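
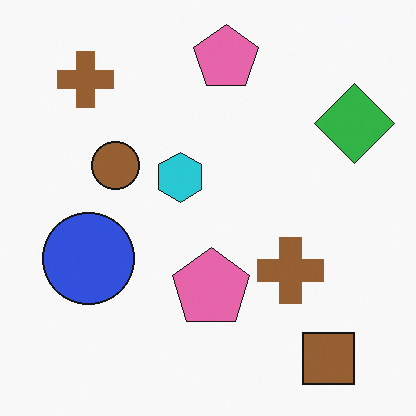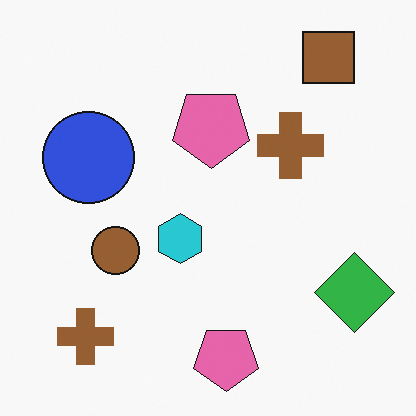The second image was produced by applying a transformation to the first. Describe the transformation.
The image was flipped vertically (top ↔ bottom).

The brown square is in the bottom-right of the first image and the top-right of the second — shapes on opposite sides of the horizontal midline have swapped in a mirror flip.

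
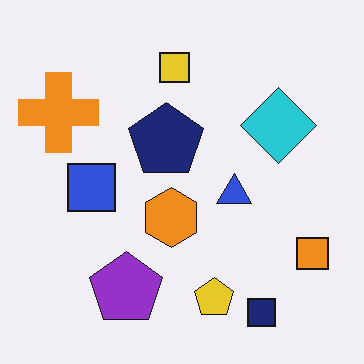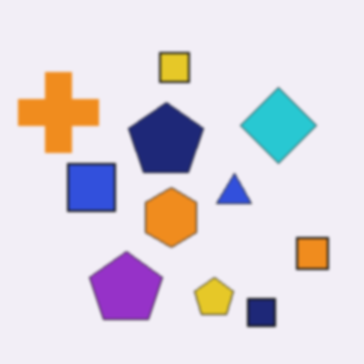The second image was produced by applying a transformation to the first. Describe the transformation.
It was slightly softened.

Shape edges and outlines are uniformly softened across the whole image.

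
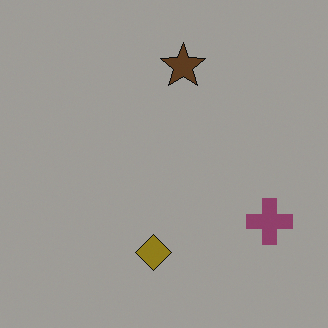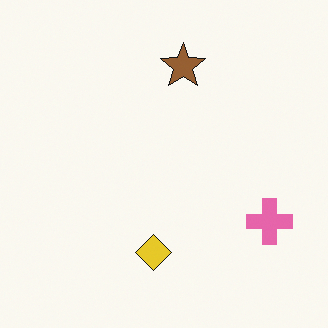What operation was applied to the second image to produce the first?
The transformation is: noticeably darkened.

Every pixel — background and shapes alike — is uniformly darkened.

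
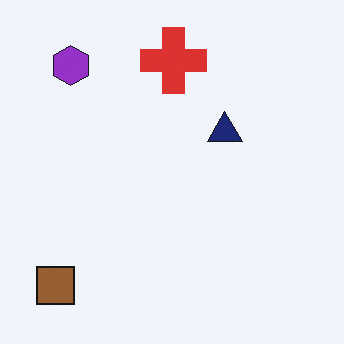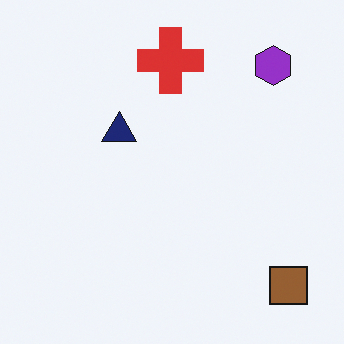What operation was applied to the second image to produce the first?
It was flipped horizontally (left ↔ right).

The brown square is in the bottom-right of the second image and the bottom-left of the first — shapes on opposite sides of the vertical midline have swapped in a mirror flip.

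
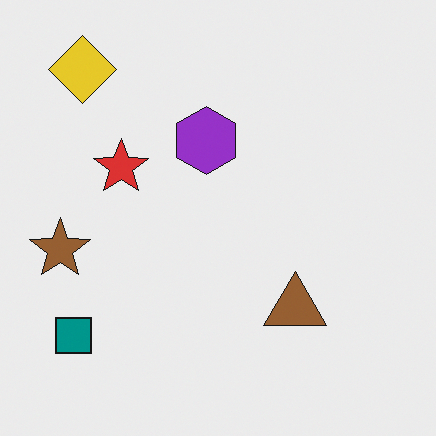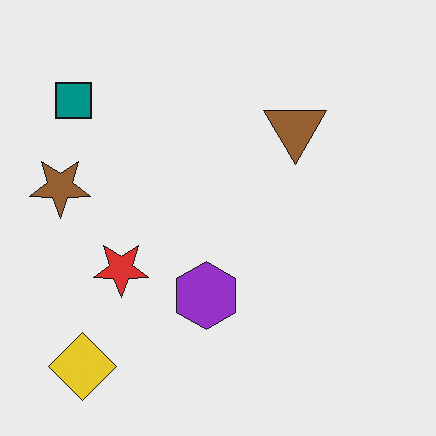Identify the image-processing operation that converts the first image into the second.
It was flipped vertically (top ↔ bottom).

The yellow diamond is in the top-left of the first image and the bottom-left of the second — shapes on opposite sides of the horizontal midline have swapped in a mirror flip.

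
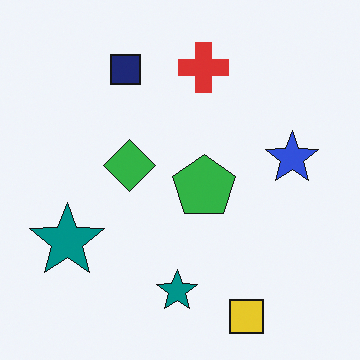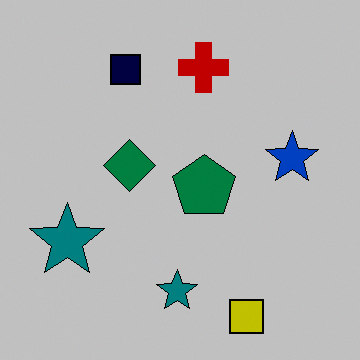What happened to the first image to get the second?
The second image is the first heavily posterized to just a handful of flat colors.

Each flat color has snapped to a coarser quantized level — most visibly, the near-white background has dropped to a flat grey.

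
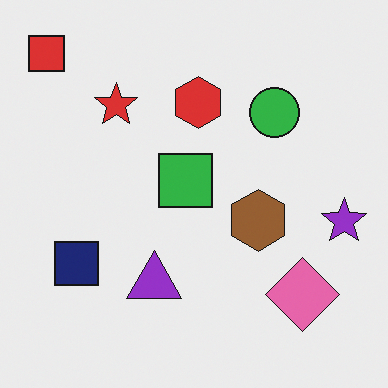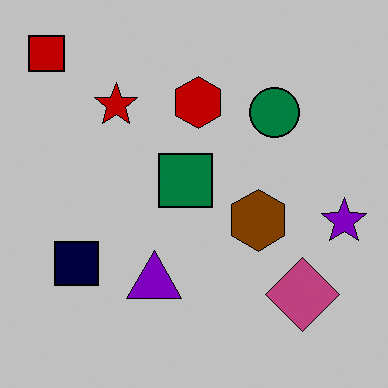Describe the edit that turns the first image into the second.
Heavily posterized to just a handful of flat colors.

Each flat color has snapped to a coarser quantized level — most visibly, the near-white background has dropped to a flat grey.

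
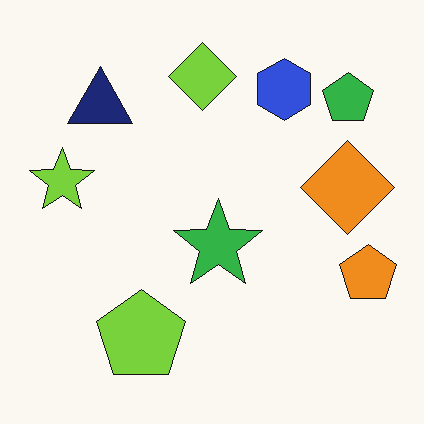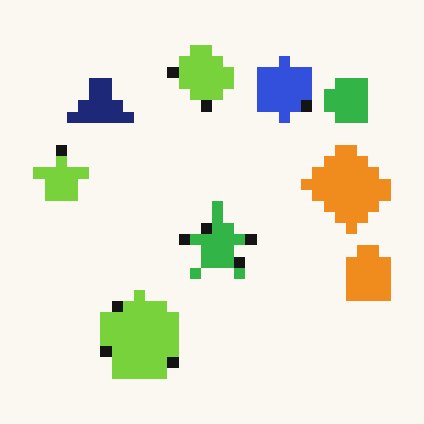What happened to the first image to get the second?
The transformation is: coarsely pixelated.

Shapes are reduced to large square blocks; fine edges and outlines are lost — a downscale-then-upscale (mosaic) effect.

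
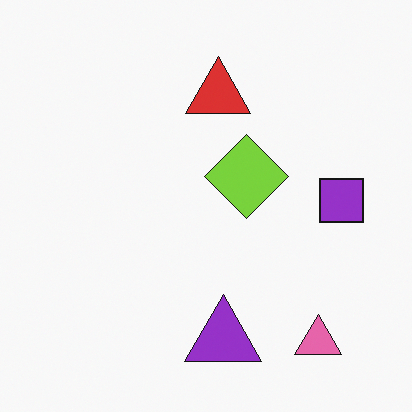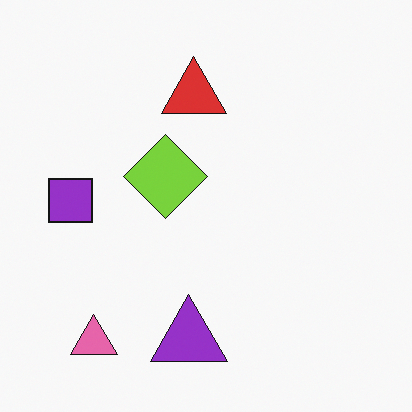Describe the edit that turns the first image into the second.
Flipped horizontally (left ↔ right).

The purple square is in the right of the first image and the left of the second — shapes on opposite sides of the vertical midline have swapped in a mirror flip.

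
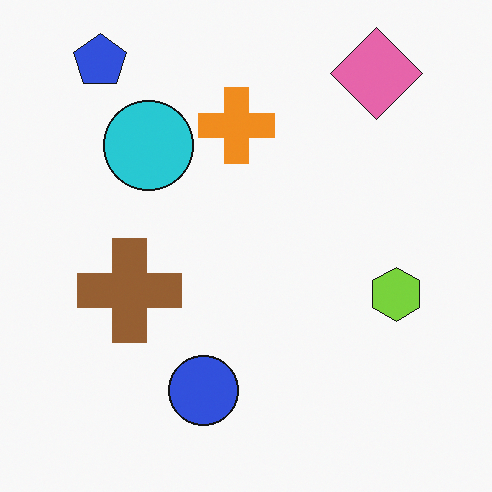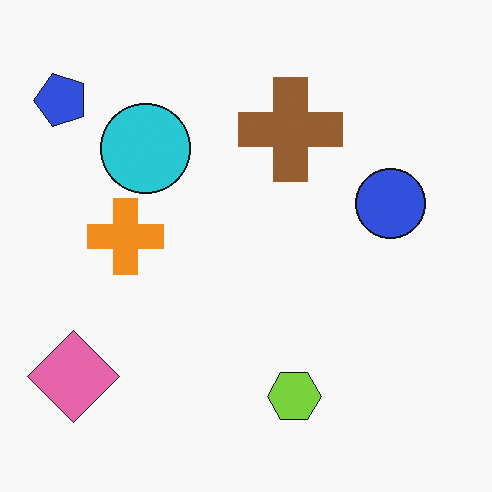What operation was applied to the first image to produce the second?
The second image is the first transposed (reflected across the top-left ↔ bottom-right diagonal).

Shapes have swapped their row and column positions — what was in the top-right is now in the bottom-left — a diagonal reflection.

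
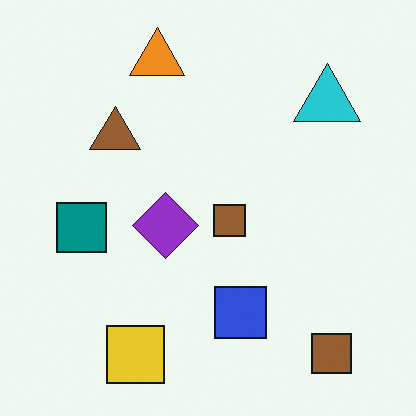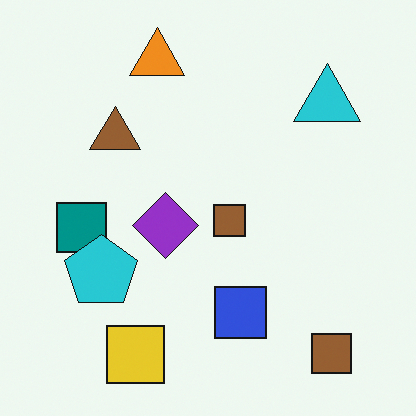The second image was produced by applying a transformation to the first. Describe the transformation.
This is the original image overlaid with an additional cyan pentagon.

A cyan pentagon appears in the second image that is absent from the first.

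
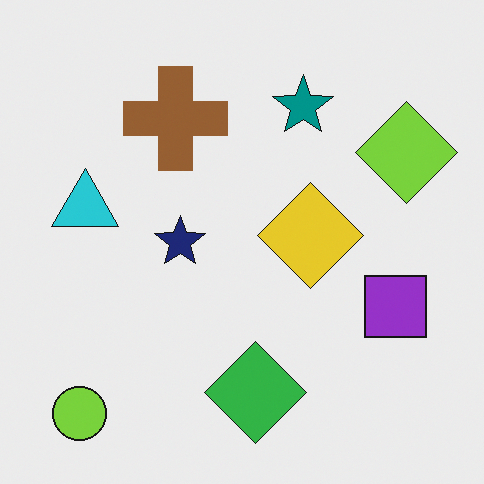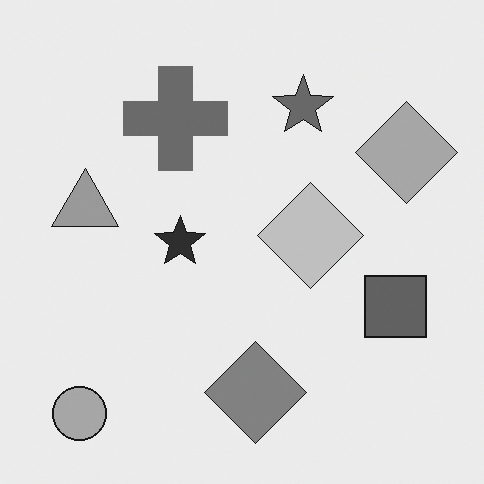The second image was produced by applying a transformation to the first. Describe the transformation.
It was converted to grayscale.

All color is removed — every shape is now a shade of grey.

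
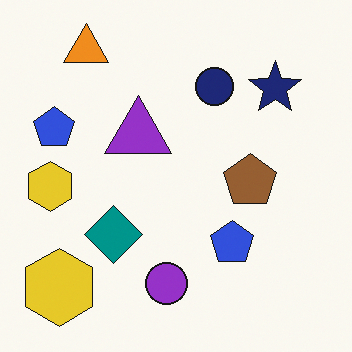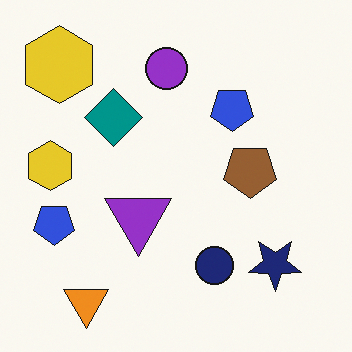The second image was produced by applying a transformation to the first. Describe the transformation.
The image was flipped vertically (top ↔ bottom).

The orange triangle is in the top-left of the first image and the bottom-left of the second — shapes on opposite sides of the horizontal midline have swapped in a mirror flip.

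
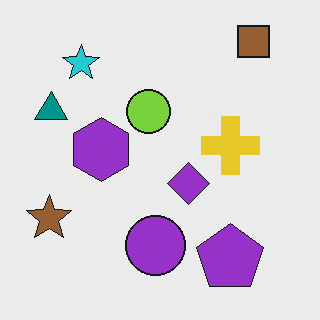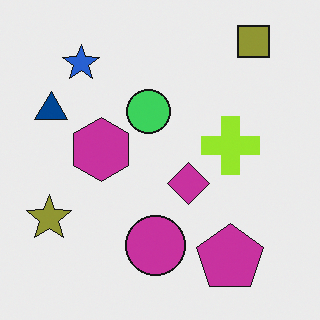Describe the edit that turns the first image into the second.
The transformation is: hue-shifted by a small amount.

Every shape's color has rotated by the same amount around the hue wheel — a uniform hue shift.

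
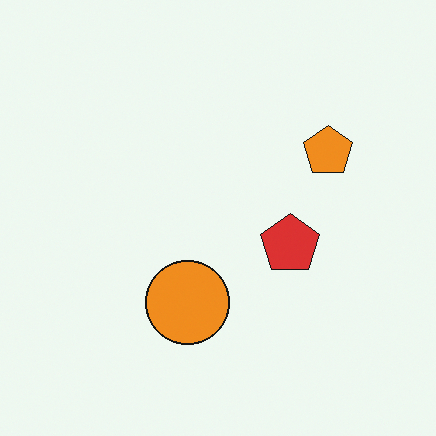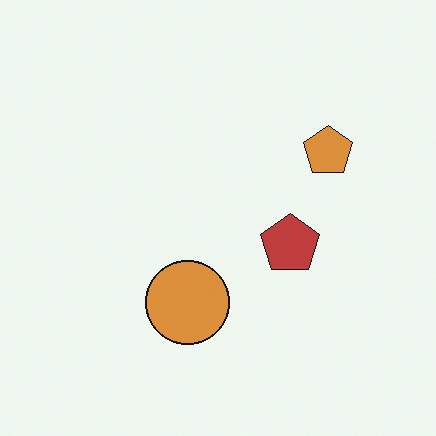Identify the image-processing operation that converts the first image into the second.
It was slightly desaturated.

All colors are more muted and greyish — a global saturation change.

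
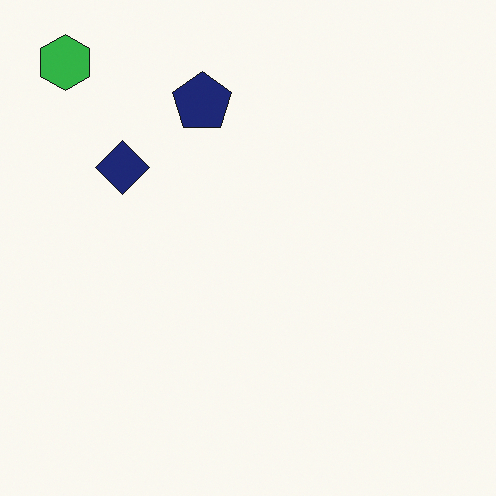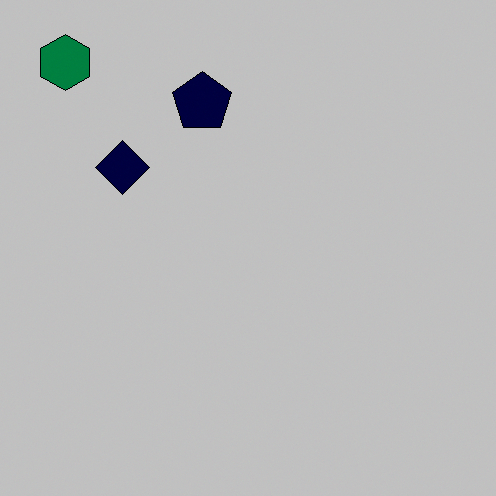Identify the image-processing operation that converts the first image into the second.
The second image is the first aggressively posterized.

Each flat color has snapped to a coarser quantized level — most visibly, the near-white background has dropped to a flat grey.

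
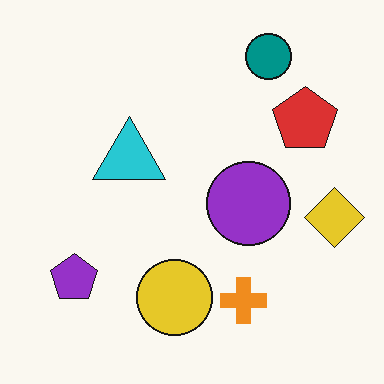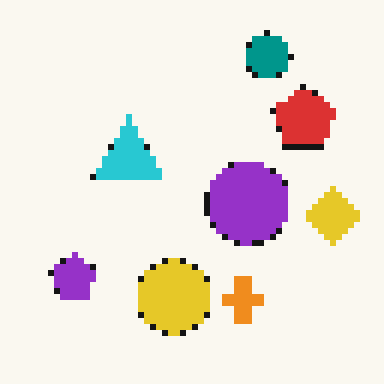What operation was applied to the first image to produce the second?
The second image is the first pixelated into visible square blocks.

Shapes are reduced to large square blocks; fine edges and outlines are lost — a downscale-then-upscale (mosaic) effect.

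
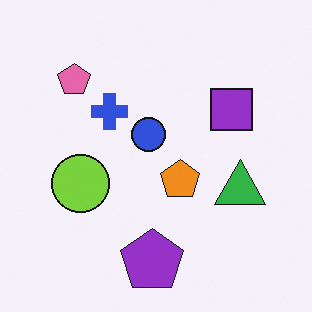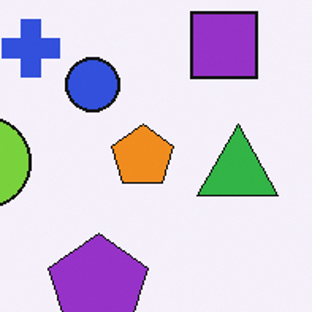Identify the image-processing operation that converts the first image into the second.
The second image is the first cropped to a modestly smaller region and rescaled.

The visible shapes are larger and the field of view is narrower; shapes near the original edges may be partly or wholly outside the frame — a crop-and-rescale.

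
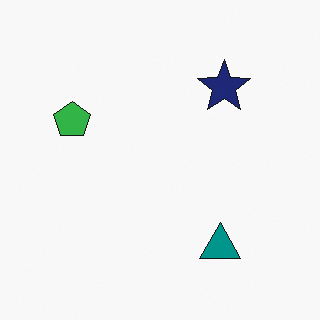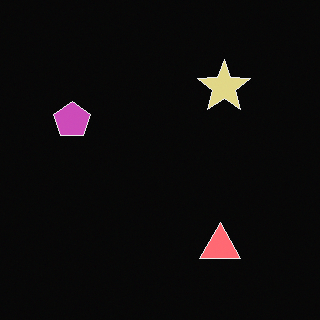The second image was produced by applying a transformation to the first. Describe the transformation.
The transformation is: color-inverted (negative).

The light background has become dark and every shape's color is its complement — a photographic negative.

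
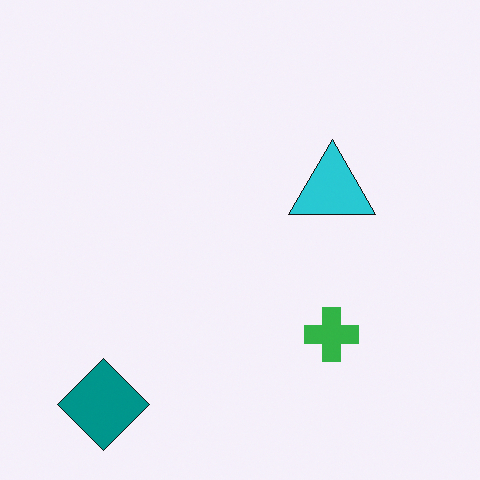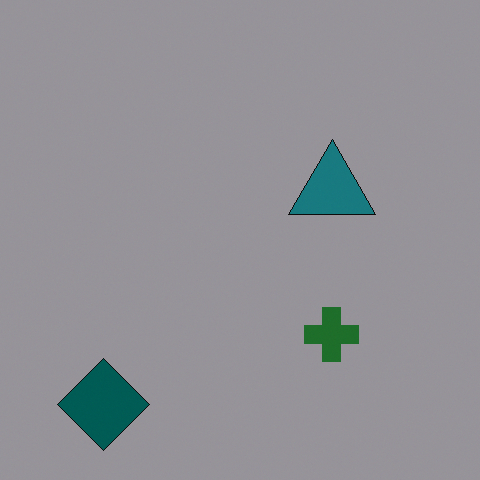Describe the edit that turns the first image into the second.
The second image is the first darkened a lot.

Every pixel — background and shapes alike — is uniformly darkened.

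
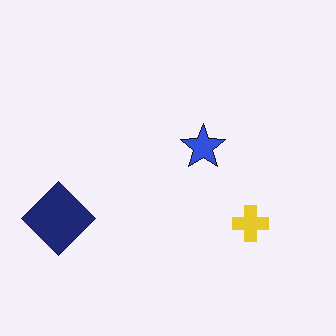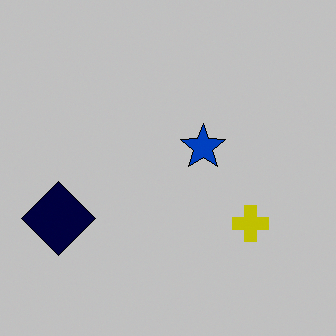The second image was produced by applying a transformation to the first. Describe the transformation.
It was heavily posterized to just a handful of flat colors.

Each flat color has snapped to a coarser quantized level — most visibly, the near-white background has dropped to a flat grey.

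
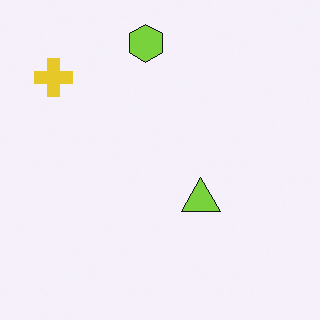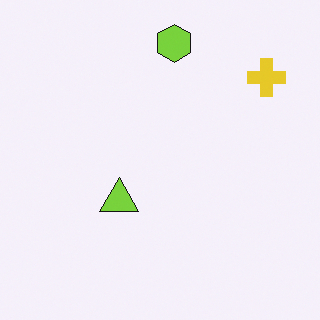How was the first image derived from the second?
This is the original image flipped horizontally (left ↔ right).

The yellow cross is in the top-right of the second image and the top-left of the first — shapes on opposite sides of the vertical midline have swapped in a mirror flip.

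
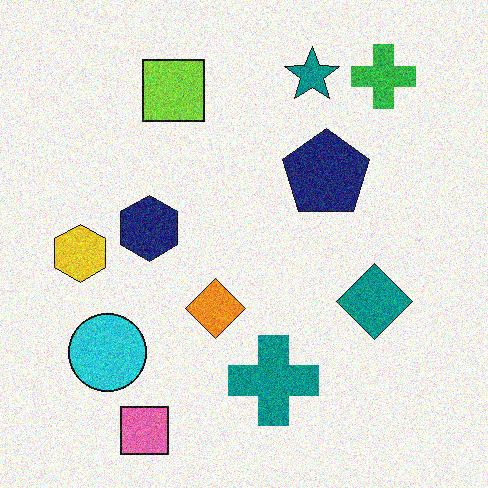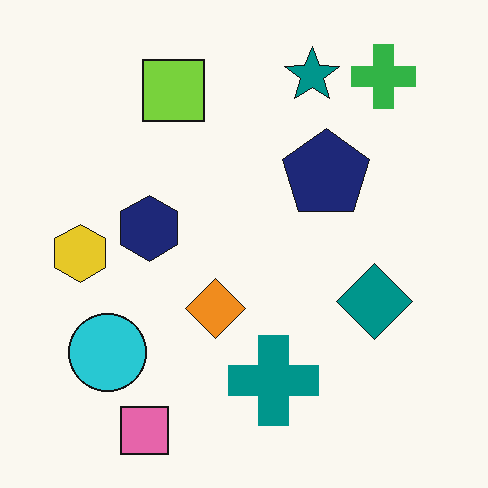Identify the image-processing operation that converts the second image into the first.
The transformation is: degraded with moderate additive noise.

Random speckle covers the whole image, including the flat background.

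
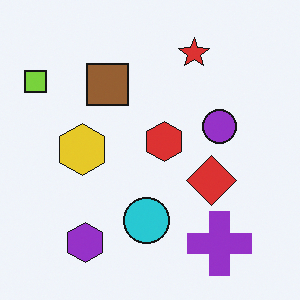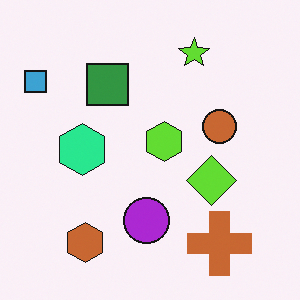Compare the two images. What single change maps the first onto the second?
The image was hue-shifted noticeably.

Every shape's color has rotated by the same amount around the hue wheel — a uniform hue shift.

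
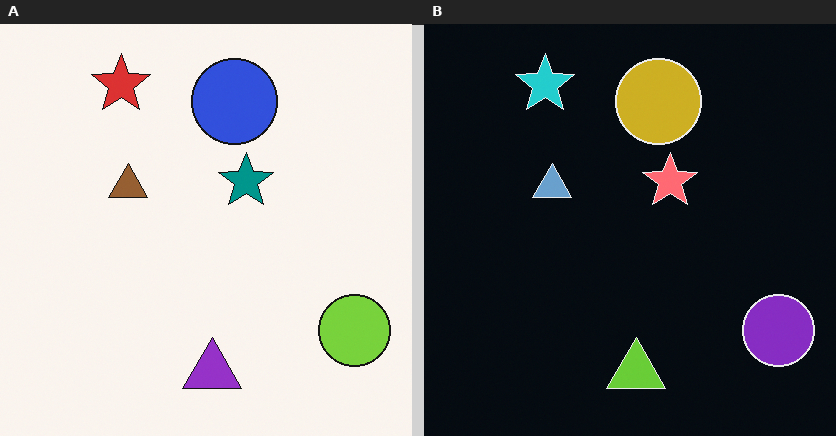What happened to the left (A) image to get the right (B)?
Color-inverted (negative).

The light background has become dark and every shape's color is its complement — a photographic negative.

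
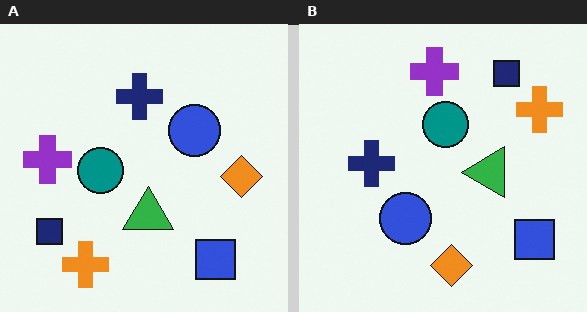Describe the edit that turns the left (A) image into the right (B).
It was transposed (reflected across the top-left ↔ bottom-right diagonal).

Shapes have swapped their row and column positions — what was in the top-right is now in the bottom-left — a diagonal reflection.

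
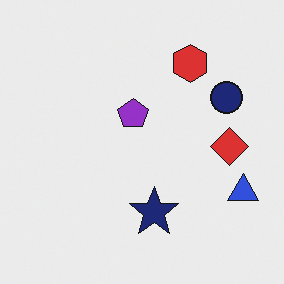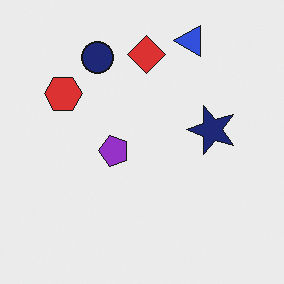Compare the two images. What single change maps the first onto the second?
The transformation is: rotated 90° counter-clockwise.

The blue triangle sits in the bottom-right of the first image and the top-right of the second — consistent with a whole-image 90° counter-clockwise rotation.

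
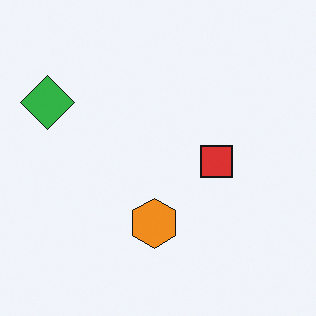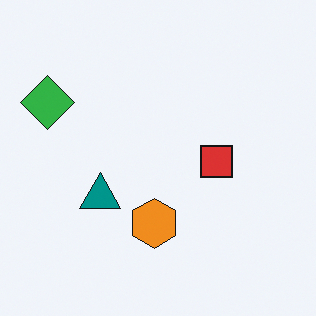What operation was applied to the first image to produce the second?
Overlaid with an additional teal triangle.

A teal triangle appears in the second image that is absent from the first.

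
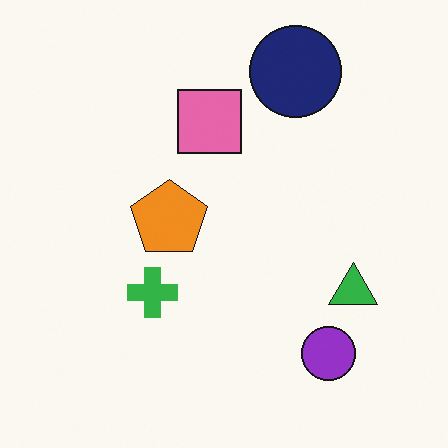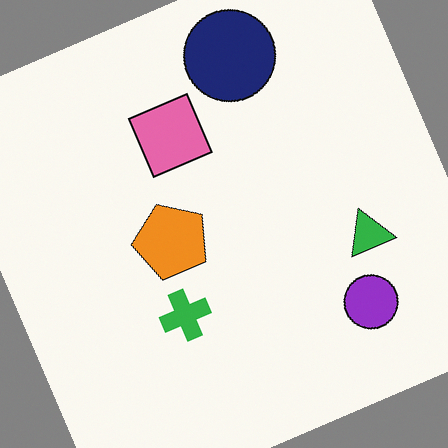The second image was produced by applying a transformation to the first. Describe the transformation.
It was rotated counter-clockwise by a moderate amount.

Every shape is tilted by the same angle and the image corners show triangular fill wedges — a whole-image rotation by a non-right angle.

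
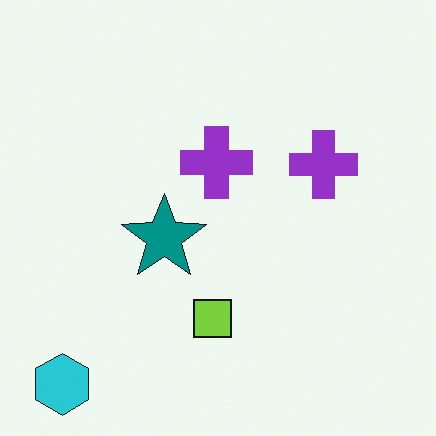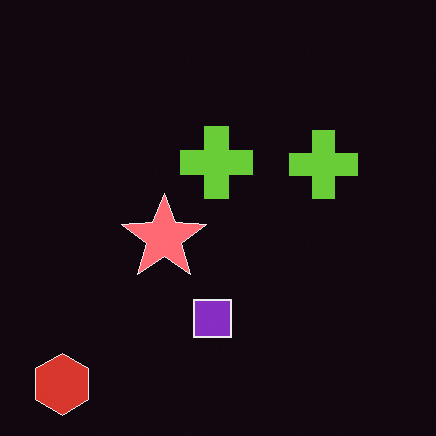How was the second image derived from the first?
This is the original image color-inverted (negative).

The light background has become dark and every shape's color is its complement — a photographic negative.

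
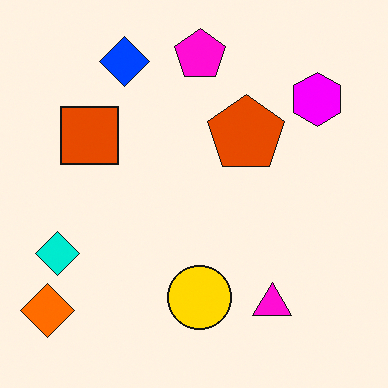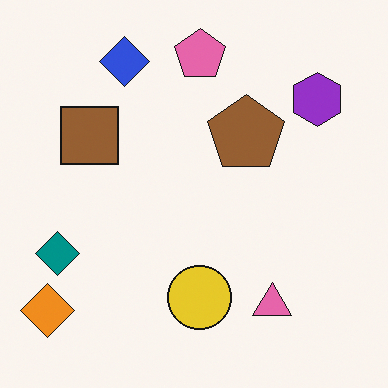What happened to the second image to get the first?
The transformation is: heavily oversaturated.

All colors are more vivid — a global saturation change.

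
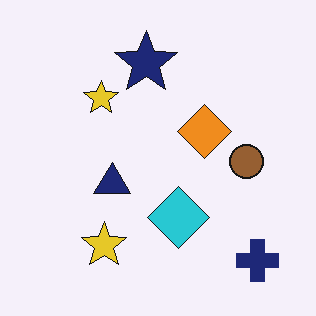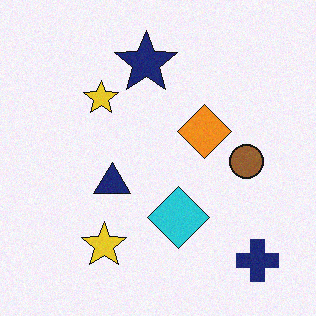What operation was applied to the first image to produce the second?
The second image is the first degraded with a light layer of grain.

Random speckle covers the whole image, including the flat background.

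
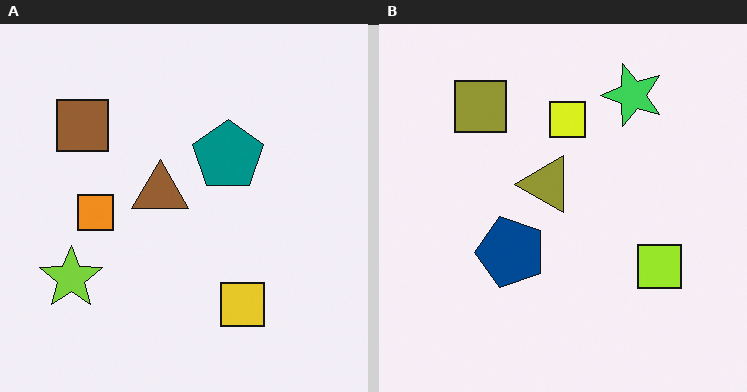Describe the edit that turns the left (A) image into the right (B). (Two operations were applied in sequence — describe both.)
Hue-shifted slightly, then transposed (reflected across the top-left ↔ bottom-right diagonal).

Every shape's color has rotated by the same amount around the hue wheel — a uniform hue shift. Shapes have swapped their row and column positions — what was in the top-right is now in the bottom-left — a diagonal reflection.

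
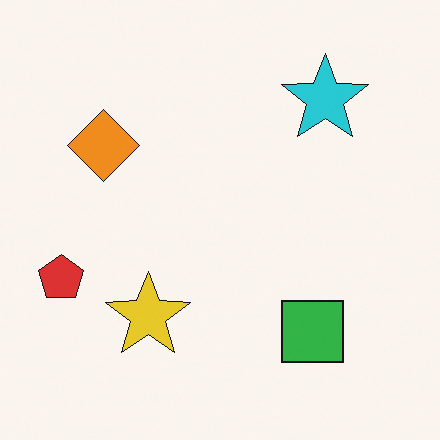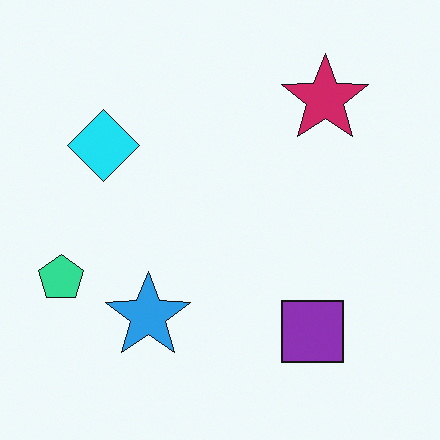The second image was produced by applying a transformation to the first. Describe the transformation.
This is the original image hue-shifted noticeably.

Every shape's color has rotated by the same amount around the hue wheel — a uniform hue shift.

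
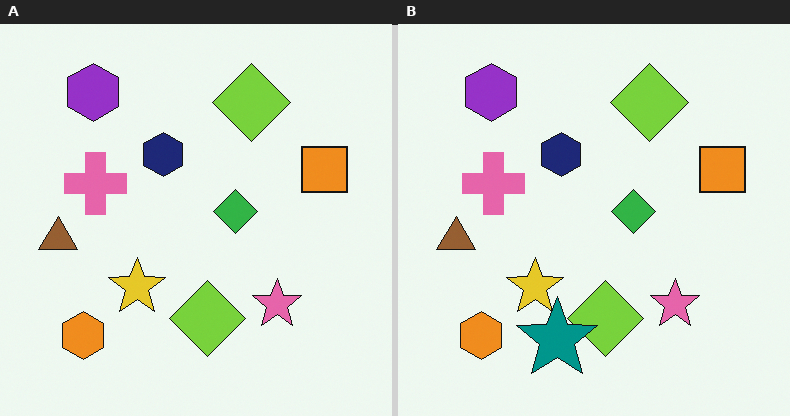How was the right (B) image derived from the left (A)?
The image was overlaid with an additional teal star.

A teal star appears in the right (B) image that is absent from the left (A).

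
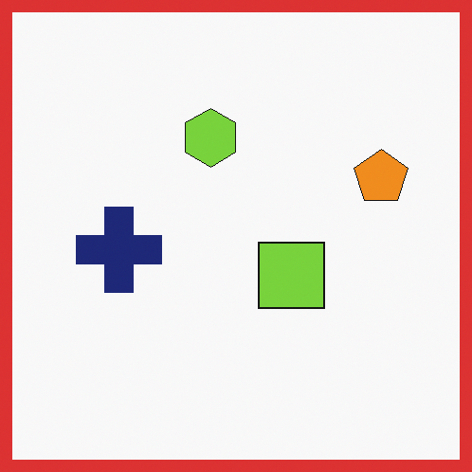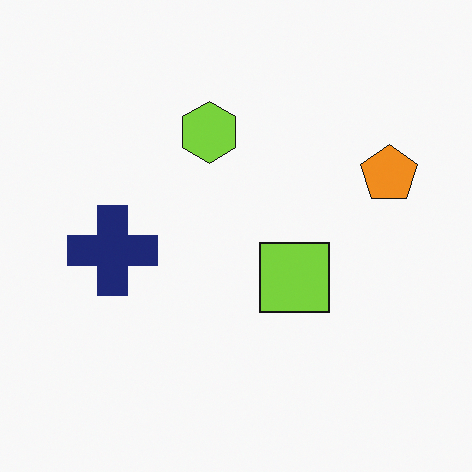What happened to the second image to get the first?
It was framed with a red border.

A solid red frame runs around the edge of the first image, with the content slightly shrunk inside it.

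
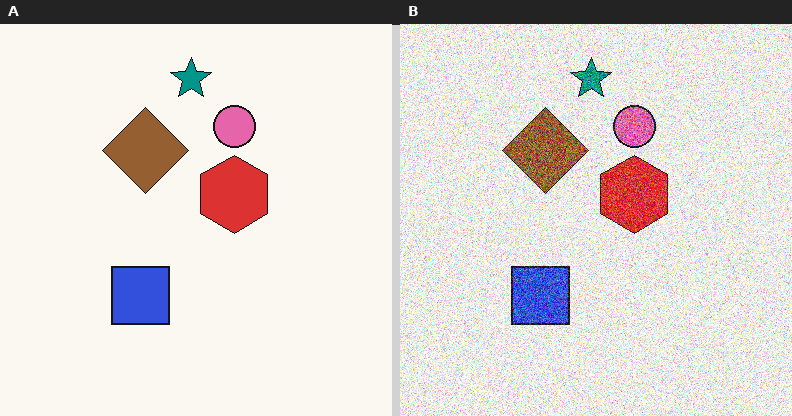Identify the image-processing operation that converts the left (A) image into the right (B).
It was degraded with heavy additive noise.

Random speckle covers the whole image, including the flat background.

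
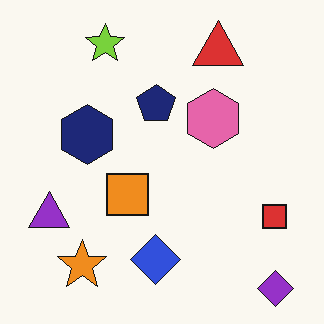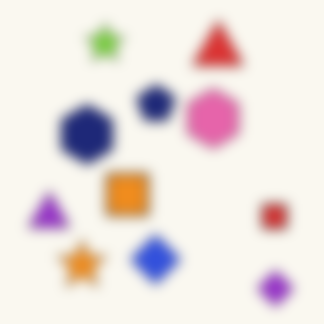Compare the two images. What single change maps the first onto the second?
The second image is the first heavily blurred.

Shape edges and outlines are uniformly softened across the whole image.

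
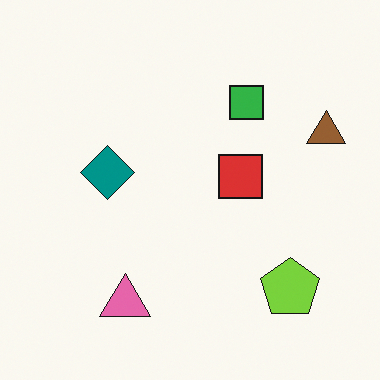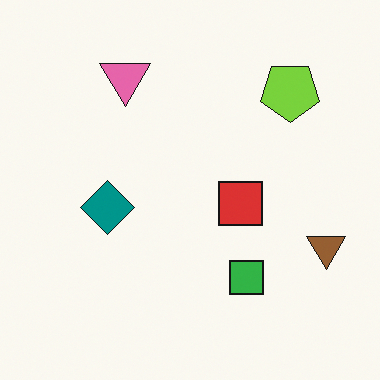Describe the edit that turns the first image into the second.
Flipped vertically (top ↔ bottom).

The pink triangle is in the bottom-left of the first image and the top-left of the second — shapes on opposite sides of the horizontal midline have swapped in a mirror flip.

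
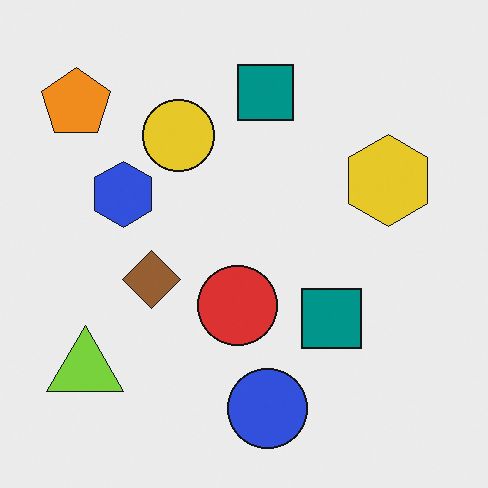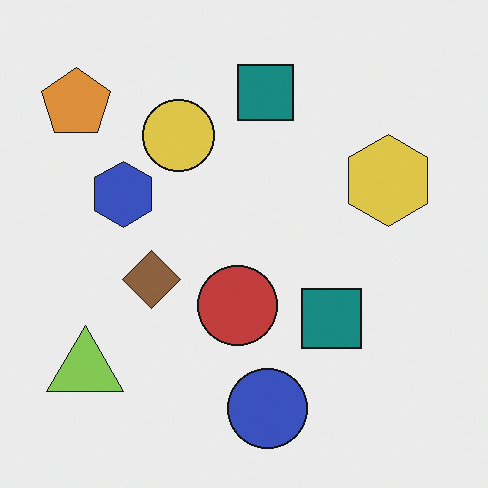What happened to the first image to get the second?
It was slightly desaturated.

All colors are more muted and greyish — a global saturation change.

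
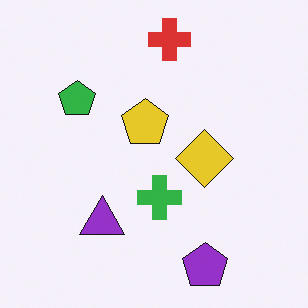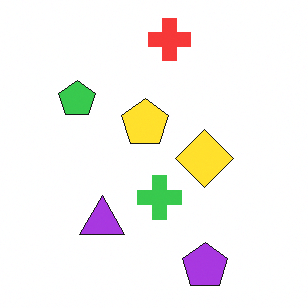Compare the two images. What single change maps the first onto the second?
The image was brightened a little.

Every pixel — background and shapes alike — is uniformly brightened.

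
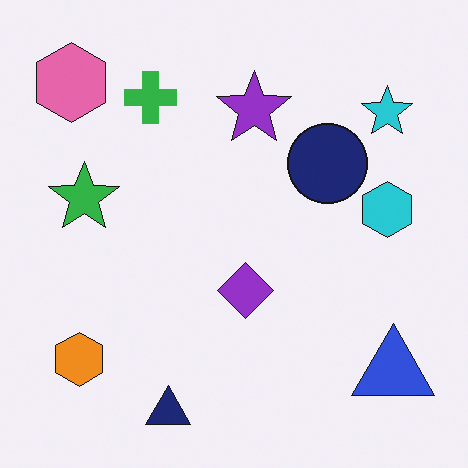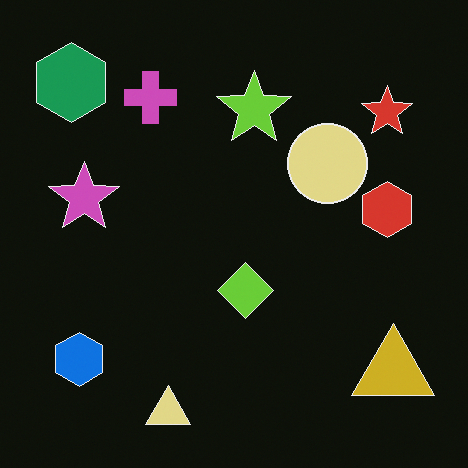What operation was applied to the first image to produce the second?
The image was color-inverted (negative).

The light background has become dark and every shape's color is its complement — a photographic negative.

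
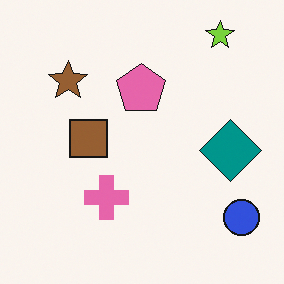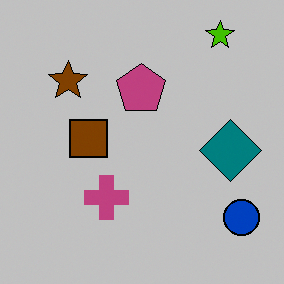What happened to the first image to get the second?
The transformation is: heavily posterized to just a handful of flat colors.

Each flat color has snapped to a coarser quantized level — most visibly, the near-white background has dropped to a flat grey.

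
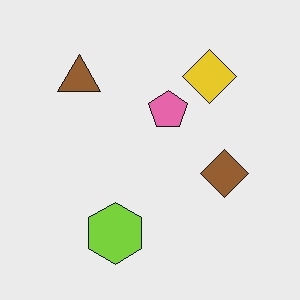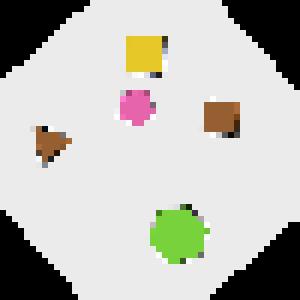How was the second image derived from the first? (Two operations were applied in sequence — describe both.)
The transformation is: rotated counter-clockwise by a large amount — several tens of degrees, then pixelated into visible square blocks.

Every shape is tilted by the same angle and the image corners show triangular fill wedges — a whole-image rotation by a non-right angle. Shapes are reduced to large square blocks; fine edges and outlines are lost — a downscale-then-upscale (mosaic) effect.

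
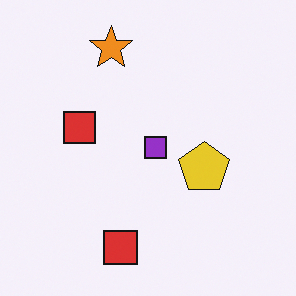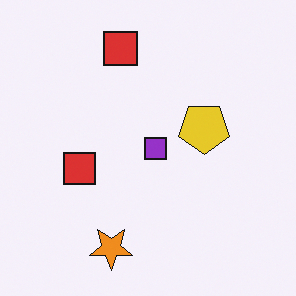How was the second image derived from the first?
It was flipped vertically (top ↔ bottom).

The orange star is in the top of the first image and the bottom of the second — shapes on opposite sides of the horizontal midline have swapped in a mirror flip.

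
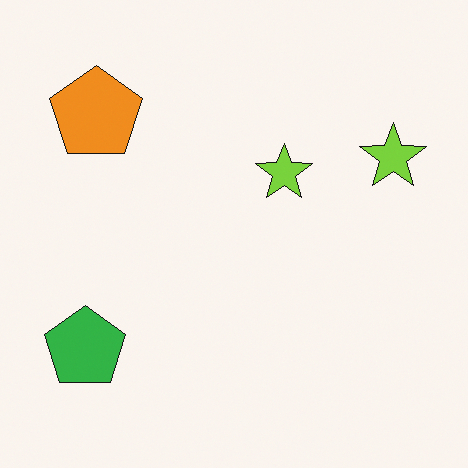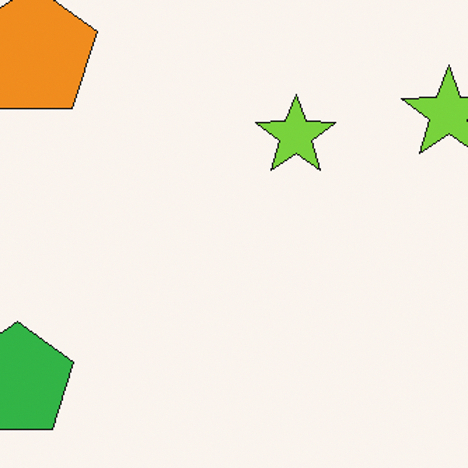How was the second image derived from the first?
It was cropped slightly and scaled back up.

The visible shapes are larger and the field of view is narrower; shapes near the original edges may be partly or wholly outside the frame — a crop-and-rescale.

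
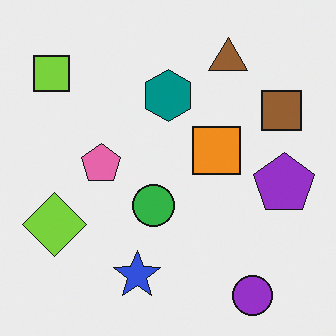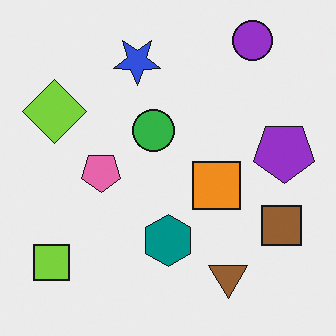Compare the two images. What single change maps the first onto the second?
It was flipped vertically (top ↔ bottom).

The purple circle is in the bottom-right of the first image and the top-right of the second — shapes on opposite sides of the horizontal midline have swapped in a mirror flip.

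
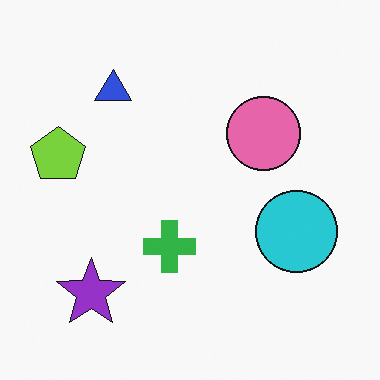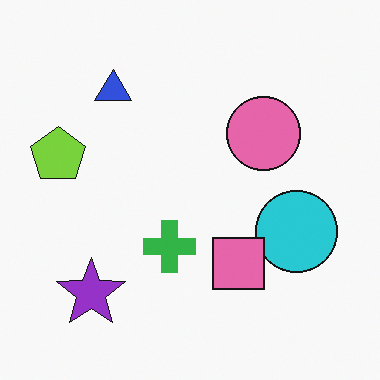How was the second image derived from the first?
It was overlaid with an additional pink square.

A pink square appears in the second image that is absent from the first.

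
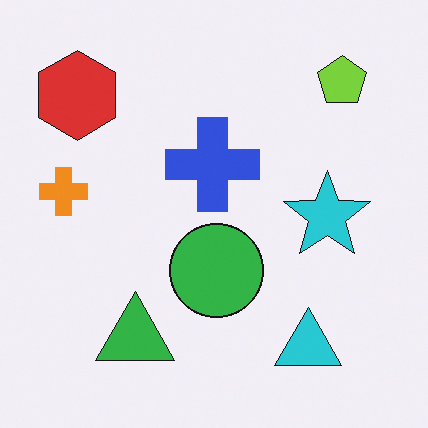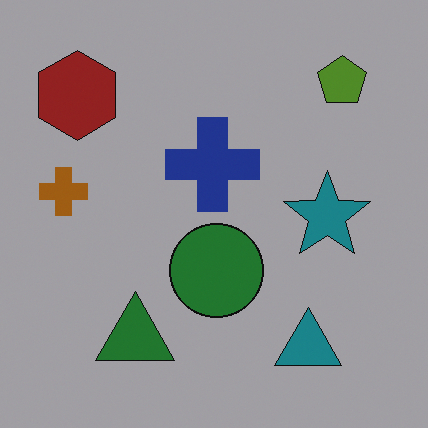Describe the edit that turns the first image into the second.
The image was noticeably darkened.

Every pixel — background and shapes alike — is uniformly darkened.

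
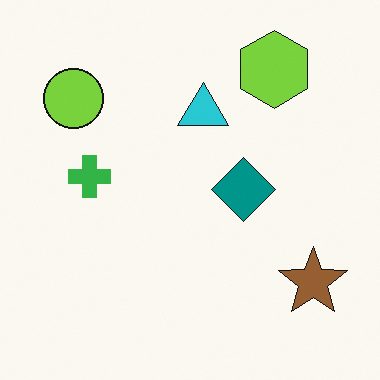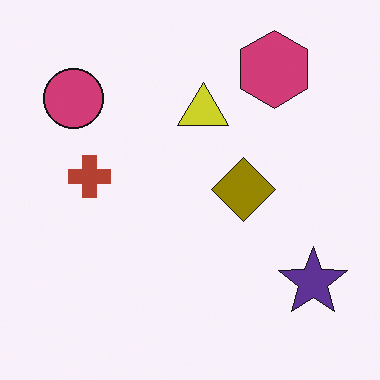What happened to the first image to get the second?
The transformation is: hue-shifted by a large amount.

Every shape's color has rotated by the same amount around the hue wheel — a uniform hue shift.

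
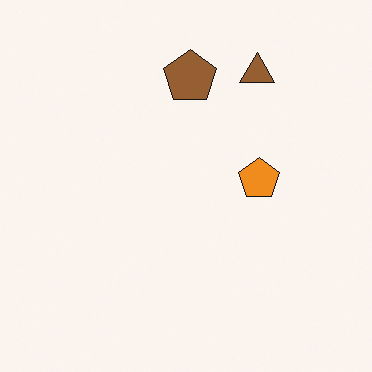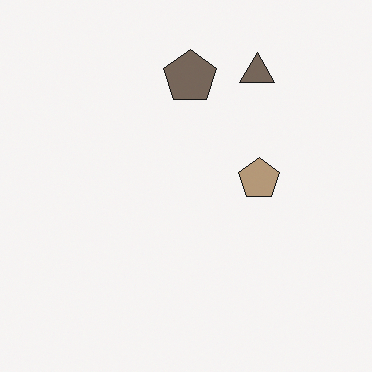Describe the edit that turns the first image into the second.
This is the original image made much more muted (saturation change).

All colors are more muted and greyish — a global saturation change.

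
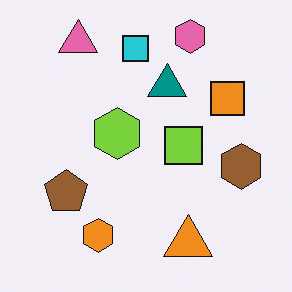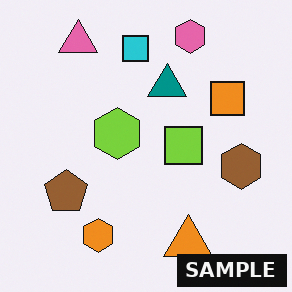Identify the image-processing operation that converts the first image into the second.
The image was watermarked with the text "SAMPLE" in the lower-right corner.

A dark label reading "SAMPLE" appears in the lower-right corner.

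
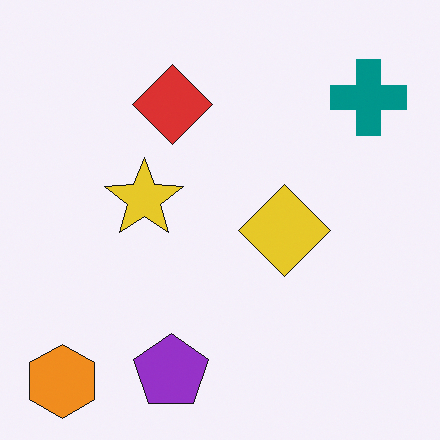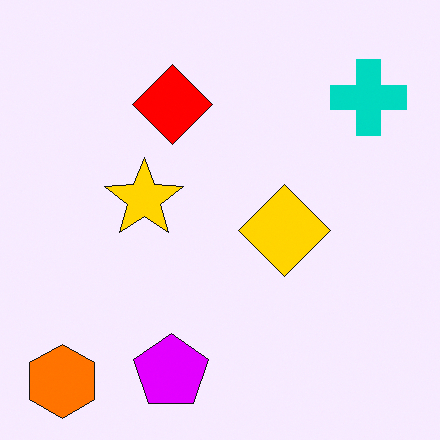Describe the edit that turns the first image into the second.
The transformation is: heavily oversaturated.

All colors are more vivid — a global saturation change.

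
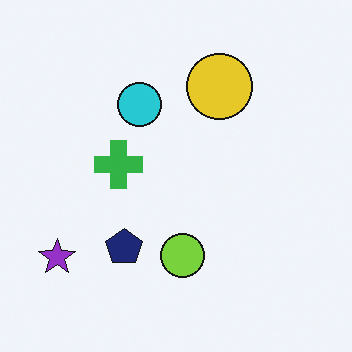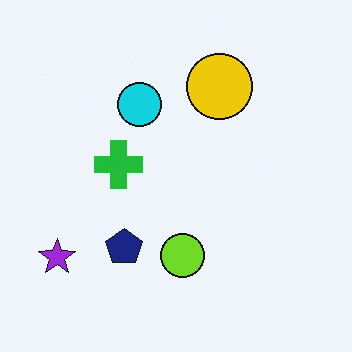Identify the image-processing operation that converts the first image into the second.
The transformation is: slightly oversaturated.

All colors are more vivid — a global saturation change.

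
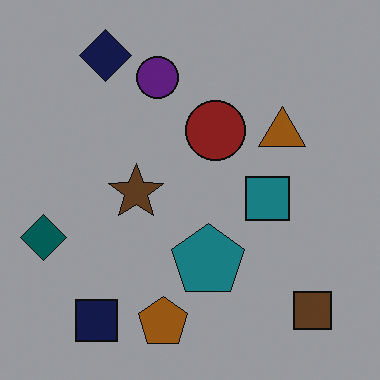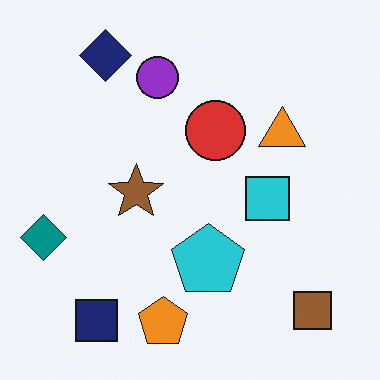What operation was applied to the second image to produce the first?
The transformation is: darkened a lot.

Every pixel — background and shapes alike — is uniformly darkened.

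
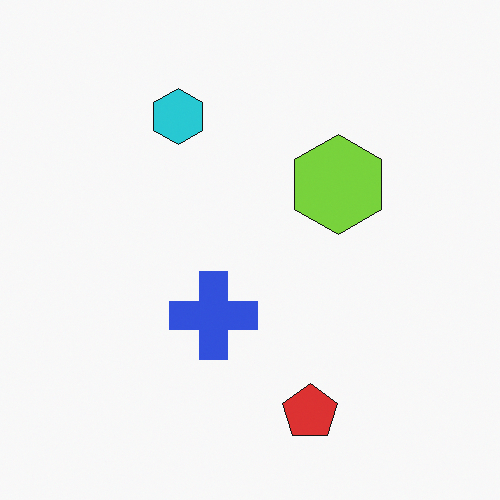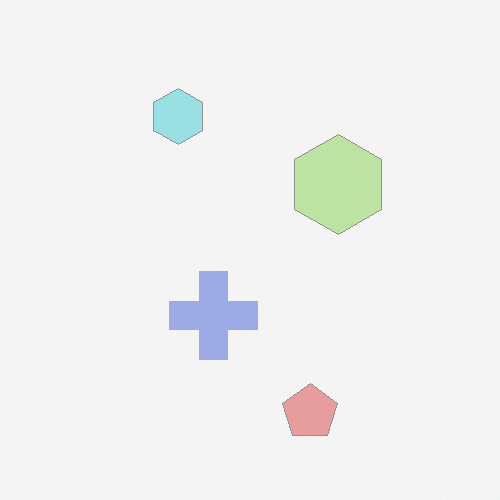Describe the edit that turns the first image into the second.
The transformation is: washed out (contrast reduced).

Tones are pushed toward mid-grey across the whole image — a global contrast change.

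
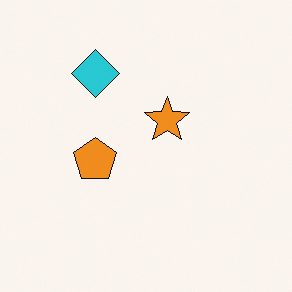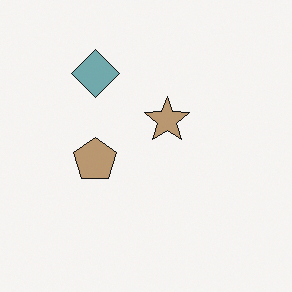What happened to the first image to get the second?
This is the original image heavily desaturated.

All colors are more muted and greyish — a global saturation change.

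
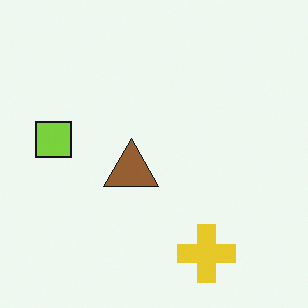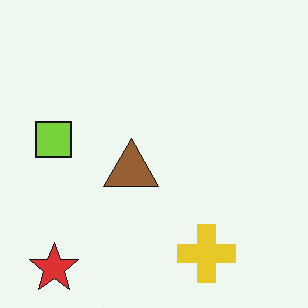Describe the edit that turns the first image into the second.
The second image is the first overlaid with an additional red star.

A red star appears in the second image that is absent from the first.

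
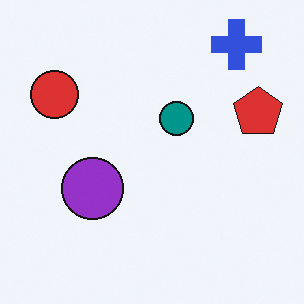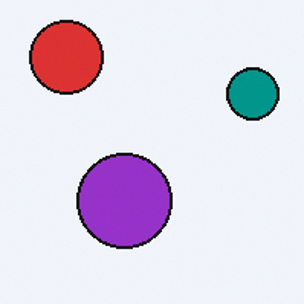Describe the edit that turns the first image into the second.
The transformation is: cropped slightly and scaled back up.

The visible shapes are larger and the field of view is narrower; shapes near the original edges may be partly or wholly outside the frame — a crop-and-rescale.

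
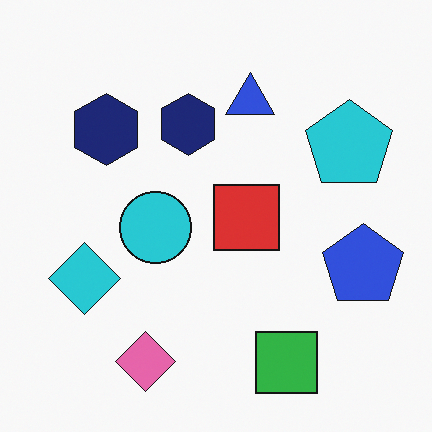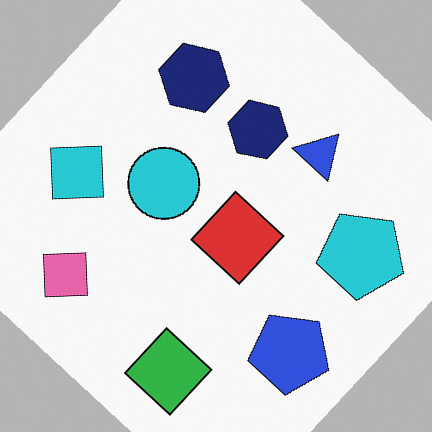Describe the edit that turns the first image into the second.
This is the original image rotated clockwise by a large amount — several tens of degrees.

Every shape is tilted by the same angle and the image corners show triangular fill wedges — a whole-image rotation by a non-right angle.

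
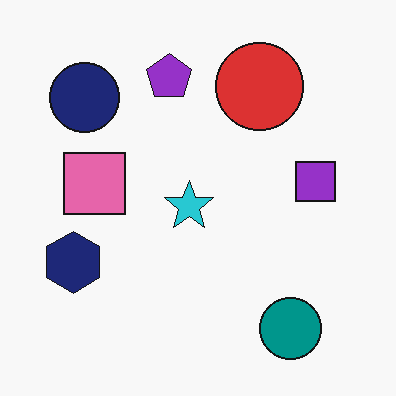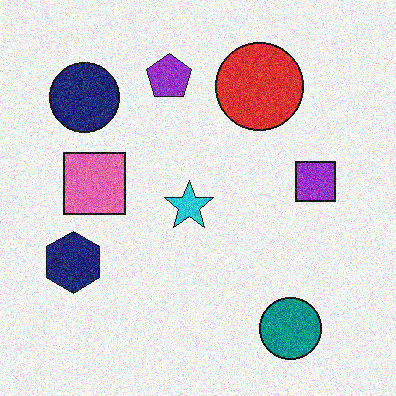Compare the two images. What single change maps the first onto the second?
Degraded with visible gaussian noise.

Random speckle covers the whole image, including the flat background.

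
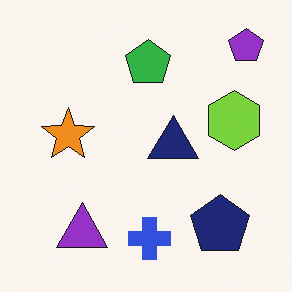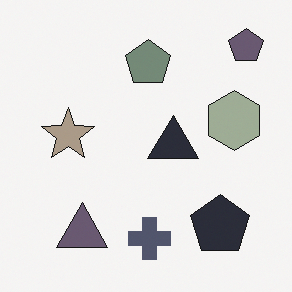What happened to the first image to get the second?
The second image is the first heavily desaturated.

All colors are more muted and greyish — a global saturation change.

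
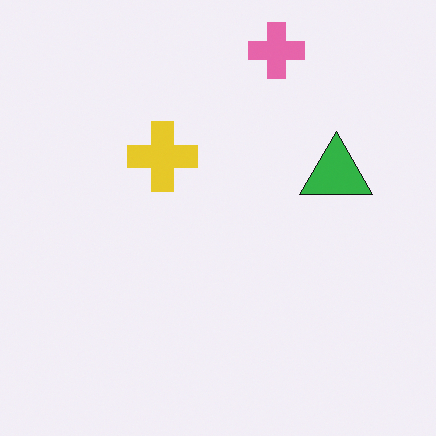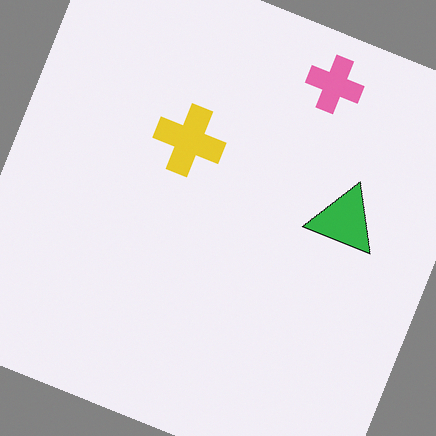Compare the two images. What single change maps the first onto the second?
This is the original image rotated clockwise by a clearly visible amount.

Every shape is tilted by the same angle and the image corners show triangular fill wedges — a whole-image rotation by a non-right angle.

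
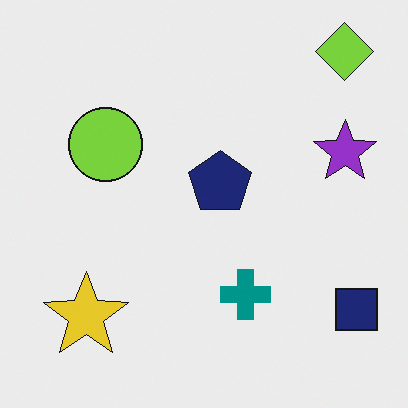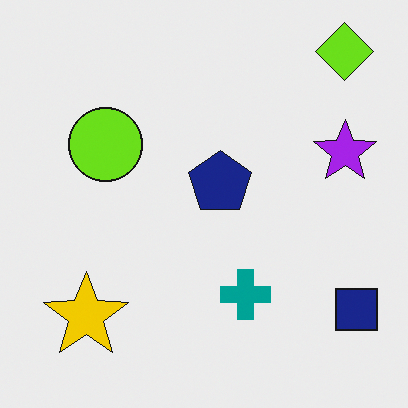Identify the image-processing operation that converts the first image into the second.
This is the original image slightly oversaturated.

All colors are more vivid — a global saturation change.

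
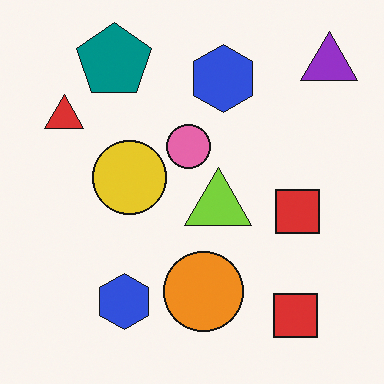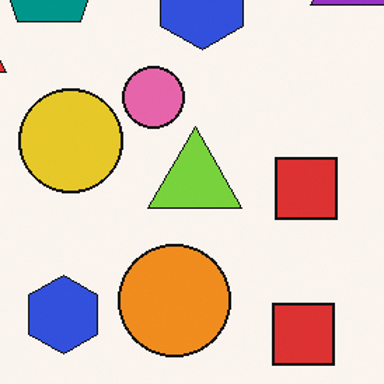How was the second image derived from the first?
Cropped to a modestly smaller region and rescaled.

The visible shapes are larger and the field of view is narrower; shapes near the original edges may be partly or wholly outside the frame — a crop-and-rescale.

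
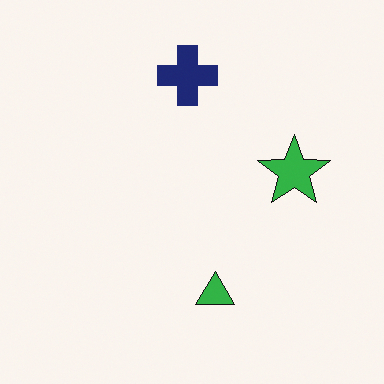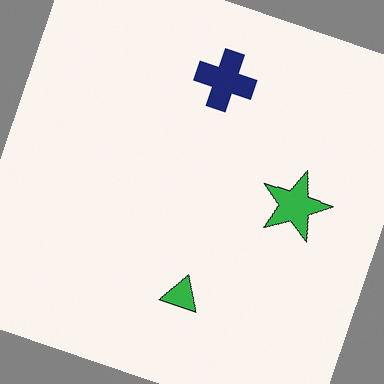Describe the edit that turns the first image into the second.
This is the original image rotated clockwise by a clearly visible amount.

Every shape is tilted by the same angle and the image corners show triangular fill wedges — a whole-image rotation by a non-right angle.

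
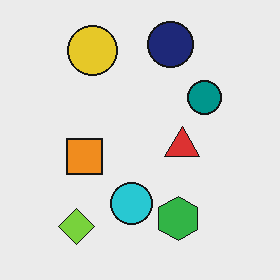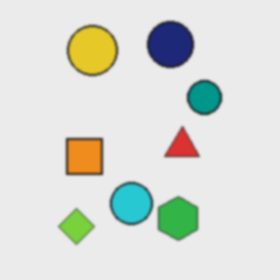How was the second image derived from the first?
The second image is the first given a subtle gaussian blur.

Shape edges and outlines are uniformly softened across the whole image.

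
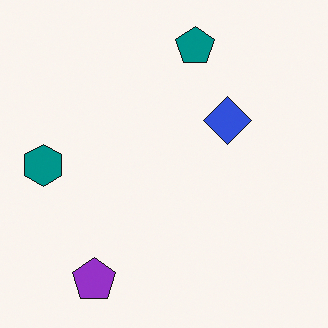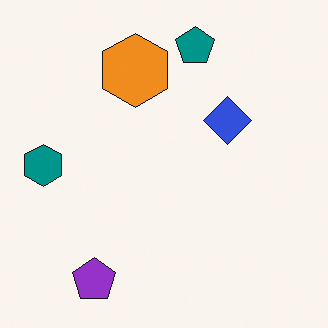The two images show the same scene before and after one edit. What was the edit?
The transformation is: overlaid with an additional orange hexagon.

An orange hexagon appears in the second image that is absent from the first.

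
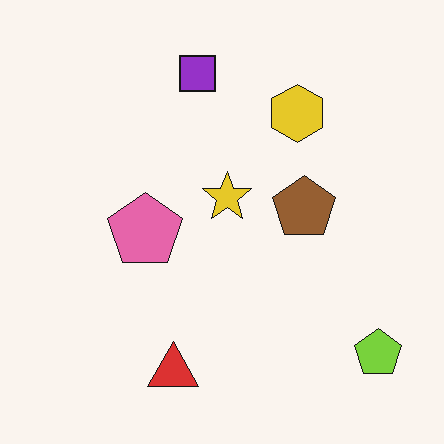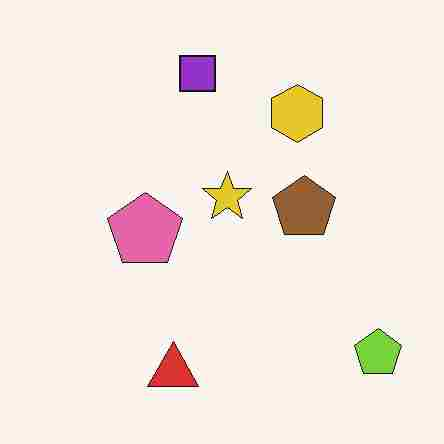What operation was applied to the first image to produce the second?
This is the original image heavily JPEG-compressed with obvious blocking artifacts.

Blocky 8×8 compression artifacts appear around shape edges and the flat background shows ringing — characteristic JPEG degradation.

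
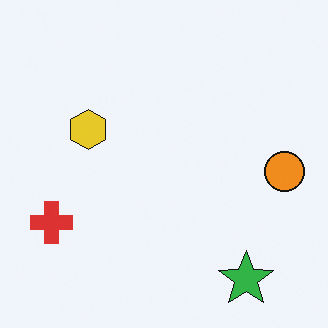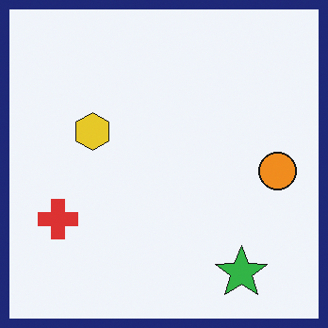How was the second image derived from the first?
This is the original image framed with a navy border.

A solid navy frame runs around the edge of the second image, with the content slightly shrunk inside it.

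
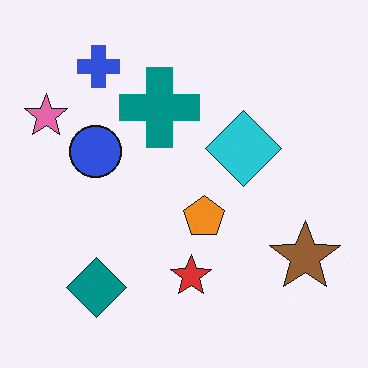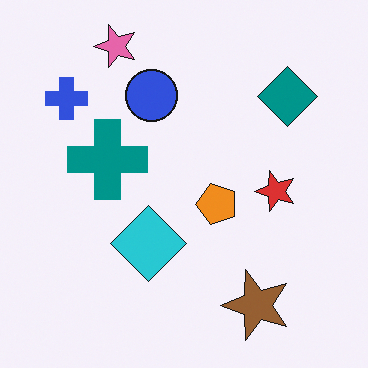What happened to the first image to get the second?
The second image is the first transposed (reflected across the top-left ↔ bottom-right diagonal).

Shapes have swapped their row and column positions — what was in the top-right is now in the bottom-left — a diagonal reflection.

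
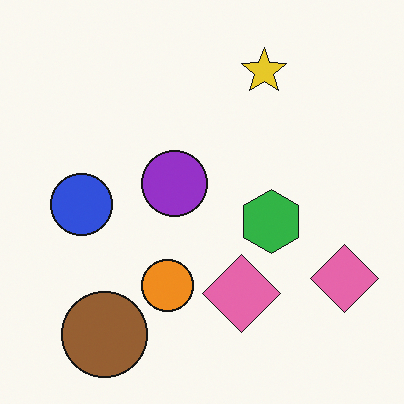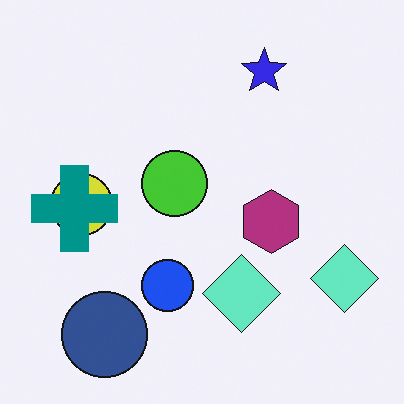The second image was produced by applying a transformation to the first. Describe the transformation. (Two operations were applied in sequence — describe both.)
The transformation is: hue-shifted by a large amount, then overlaid with an additional teal cross.

Every shape's color has rotated by the same amount around the hue wheel — a uniform hue shift. A teal cross appears in the second image that is absent from the first.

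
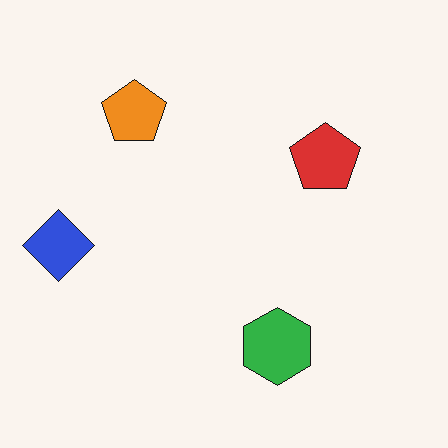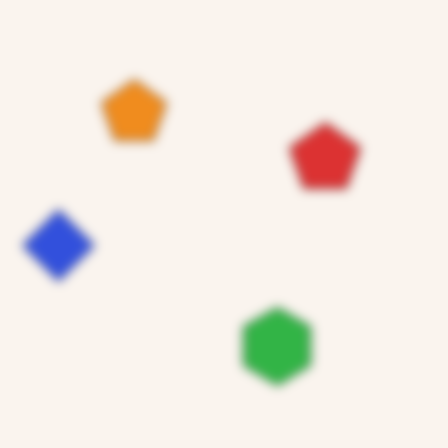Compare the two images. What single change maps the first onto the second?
Strongly gaussian-blurred.

Shape edges and outlines are uniformly softened across the whole image.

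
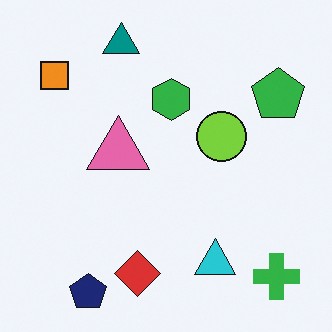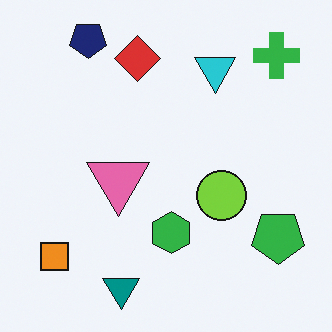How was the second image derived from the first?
The second image is the first flipped vertically (top ↔ bottom).

The navy pentagon is in the bottom-left of the first image and the top-left of the second — shapes on opposite sides of the horizontal midline have swapped in a mirror flip.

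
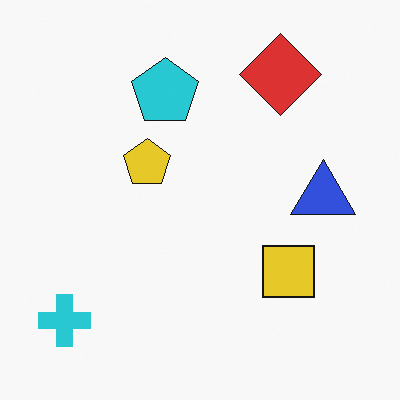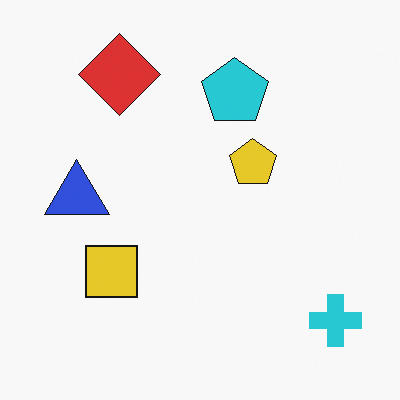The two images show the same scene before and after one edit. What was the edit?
The second image is the first flipped horizontally (left ↔ right).

The cyan cross is in the bottom-left of the first image and the bottom-right of the second — shapes on opposite sides of the vertical midline have swapped in a mirror flip.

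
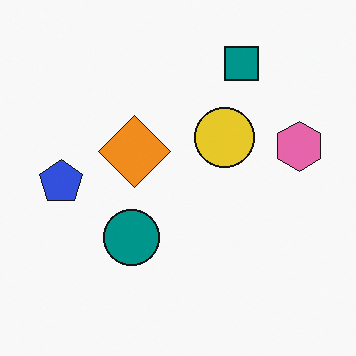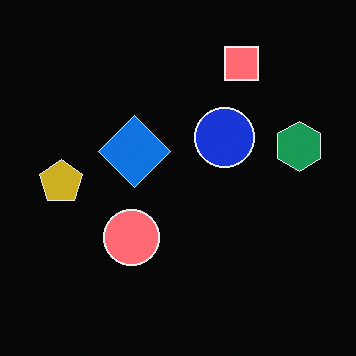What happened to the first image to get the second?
Color-inverted (negative).

The light background has become dark and every shape's color is its complement — a photographic negative.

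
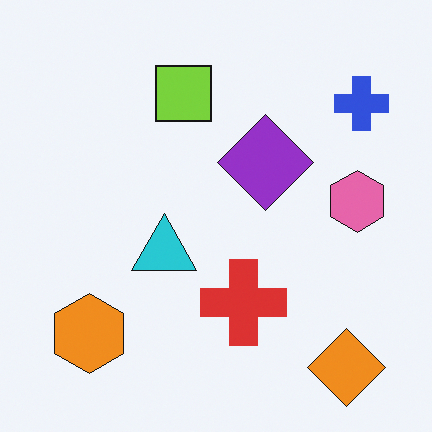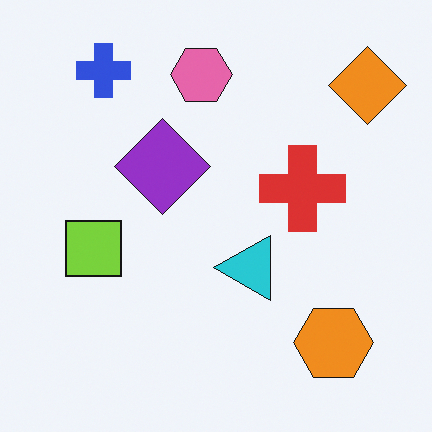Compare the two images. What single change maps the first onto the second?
The transformation is: rotated 90° counter-clockwise.

The orange diamond sits in the bottom-right of the first image and the top-right of the second — consistent with a whole-image 90° counter-clockwise rotation.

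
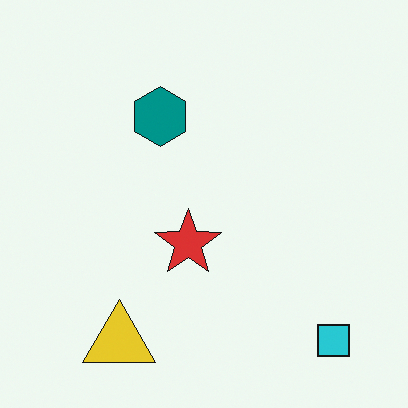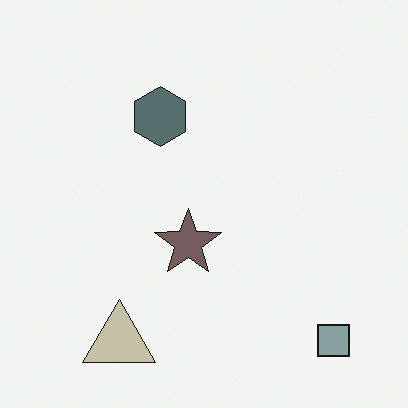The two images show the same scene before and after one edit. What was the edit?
It was made much more muted (saturation change).

All colors are more muted and greyish — a global saturation change.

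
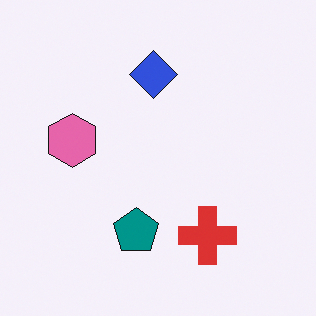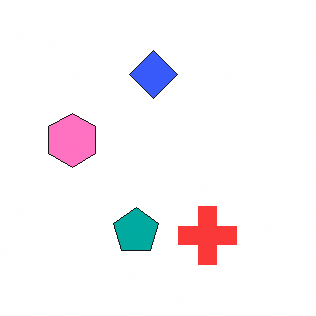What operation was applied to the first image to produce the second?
It was slightly brightened.

Every pixel — background and shapes alike — is uniformly brightened.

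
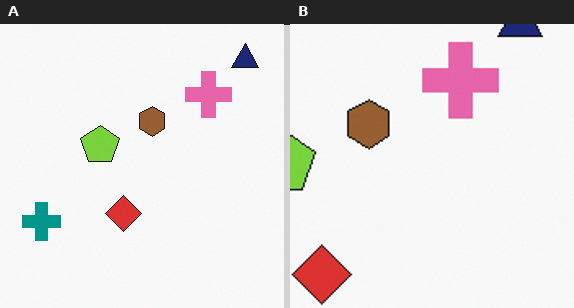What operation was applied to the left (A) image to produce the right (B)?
The right (B) image is the left (A) cropped to a noticeably smaller region and rescaled.

The visible shapes are larger and the field of view is narrower; shapes near the original edges may be partly or wholly outside the frame — a crop-and-rescale.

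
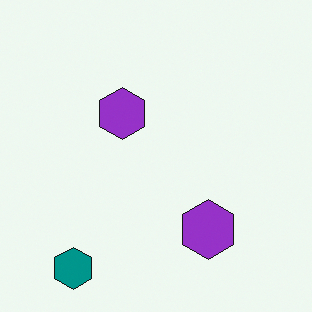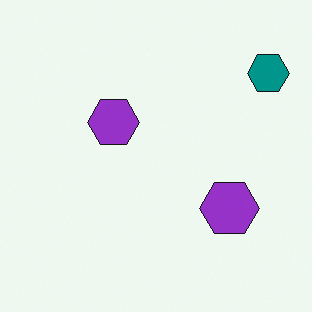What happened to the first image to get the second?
The image was transposed (reflected across the top-left ↔ bottom-right diagonal).

Shapes have swapped their row and column positions — what was in the top-right is now in the bottom-left — a diagonal reflection.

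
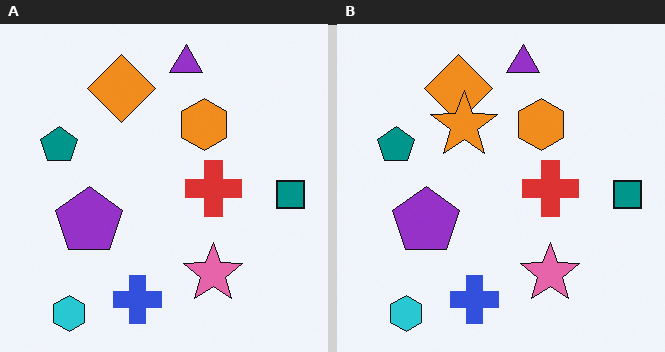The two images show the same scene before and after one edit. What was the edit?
The transformation is: overlaid with an additional orange star.

An orange star appears in the right (B) image that is absent from the left (A).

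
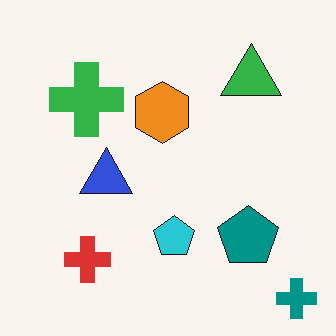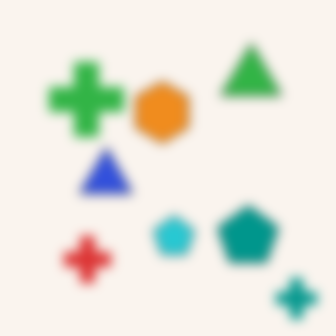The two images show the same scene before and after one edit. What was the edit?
Strongly gaussian-blurred.

Shape edges and outlines are uniformly softened across the whole image.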